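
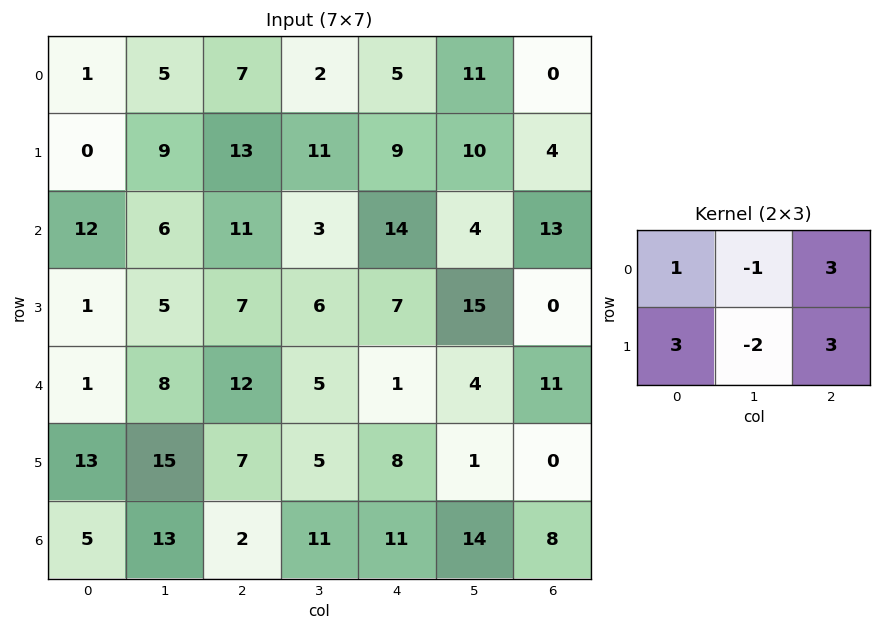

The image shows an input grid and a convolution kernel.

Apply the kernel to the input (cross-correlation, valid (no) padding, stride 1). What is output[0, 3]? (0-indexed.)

The receptive field on the input at this output position is [2 5 11 / 11 9 10]. Elementwise product with the kernel and sum: 2·1 + 5·-1 + 11·3 + 11·3 + 9·-2 + 10·3.

75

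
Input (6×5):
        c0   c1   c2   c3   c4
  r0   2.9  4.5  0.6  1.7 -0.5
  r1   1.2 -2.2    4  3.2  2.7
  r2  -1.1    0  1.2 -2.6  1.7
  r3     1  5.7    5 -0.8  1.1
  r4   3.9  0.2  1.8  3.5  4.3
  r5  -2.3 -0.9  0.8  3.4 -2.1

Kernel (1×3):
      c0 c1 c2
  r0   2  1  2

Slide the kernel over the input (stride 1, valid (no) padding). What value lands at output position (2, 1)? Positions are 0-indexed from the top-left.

-4

The receptive field on the input at this output position is [0 1.2 -2.6]. Elementwise product with the kernel and sum: 0·2 + 1.2·1 + -2.6·2.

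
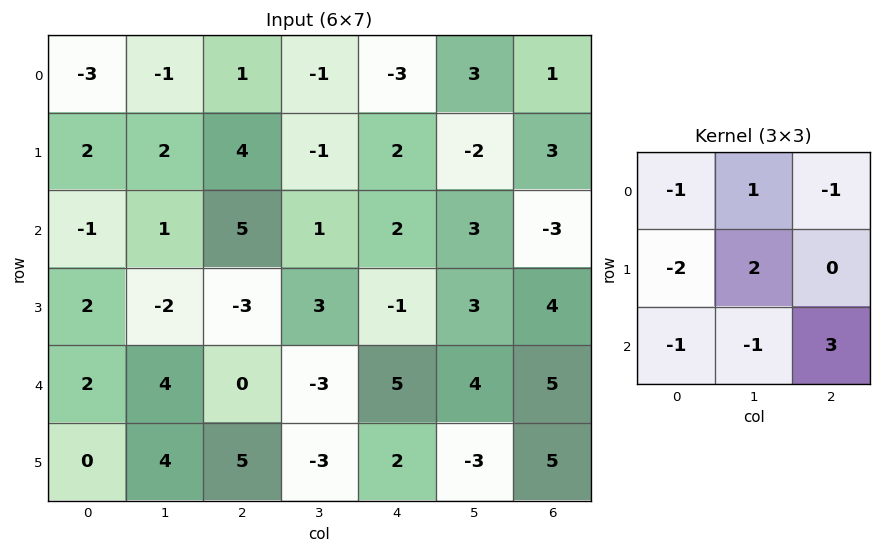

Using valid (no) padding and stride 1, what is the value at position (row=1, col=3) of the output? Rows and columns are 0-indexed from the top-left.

14

The receptive field on the input at this output position is [-1 2 -2 / 1 2 3 / 3 -1 3]. Elementwise product with the kernel and sum: -1·-1 + 2·1 + -2·-1 + 1·-2 + 2·2 + 3·-1 + -1·-1 + 3·3.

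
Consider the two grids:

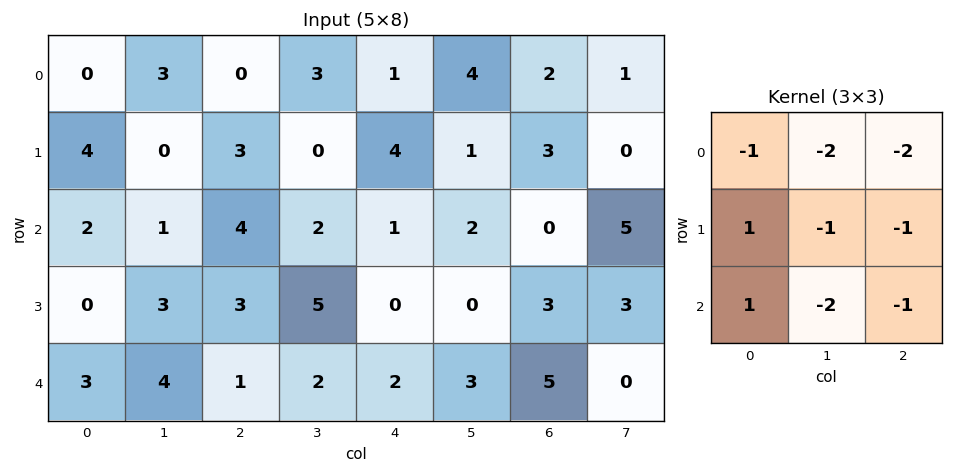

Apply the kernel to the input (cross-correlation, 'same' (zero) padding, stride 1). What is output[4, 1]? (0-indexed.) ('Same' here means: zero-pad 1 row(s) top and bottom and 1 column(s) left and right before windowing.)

-14

The receptive field on the zero-padded input at this output position is [0 3 3 / 3 4 1 / 0 0 0]. Elementwise product with the kernel and sum: 0·-1 + 3·-2 + 3·-2 + 3·1 + 4·-1 + 1·-1 + 0·1 + 0·-2 + 0·-1.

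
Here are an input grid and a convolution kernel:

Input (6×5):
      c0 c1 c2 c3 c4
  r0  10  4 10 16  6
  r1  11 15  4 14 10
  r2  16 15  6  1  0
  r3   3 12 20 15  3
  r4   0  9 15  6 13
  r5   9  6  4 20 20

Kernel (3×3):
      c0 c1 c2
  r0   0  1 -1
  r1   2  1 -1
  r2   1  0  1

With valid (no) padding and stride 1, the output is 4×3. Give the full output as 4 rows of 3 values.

49 30 28
75 52 40
22 49 81
-1 58 59

Output[0,0]: The receptive field on the input at this output position is [10 4 10 / 11 15 4 / 16 15 6]. Elementwise product with the kernel and sum: 4·1 + 10·-1 + 11·2 + 15·1 + 4·-1 + 16·1 + 6·1.
Output[0,1]: The receptive field on the input at this output position is [4 10 16 / 15 4 14 / 15 6 1]. Elementwise product with the kernel and sum: 10·1 + 16·-1 + 15·2 + 4·1 + 14·-1 + 15·1 + 1·1.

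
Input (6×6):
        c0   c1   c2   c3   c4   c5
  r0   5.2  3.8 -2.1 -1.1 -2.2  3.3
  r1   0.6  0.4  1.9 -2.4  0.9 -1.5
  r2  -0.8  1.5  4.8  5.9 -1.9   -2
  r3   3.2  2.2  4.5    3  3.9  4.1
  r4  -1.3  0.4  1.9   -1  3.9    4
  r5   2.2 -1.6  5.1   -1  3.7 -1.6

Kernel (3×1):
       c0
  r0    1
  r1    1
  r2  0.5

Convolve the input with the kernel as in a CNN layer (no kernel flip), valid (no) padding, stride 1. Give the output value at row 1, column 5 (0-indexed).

-1.45

The receptive field on the input at this output position is [-1.5 / -2 / 4.1]. Elementwise product with the kernel and sum: -1.5·1 + -2·1 + 4.1·0.5.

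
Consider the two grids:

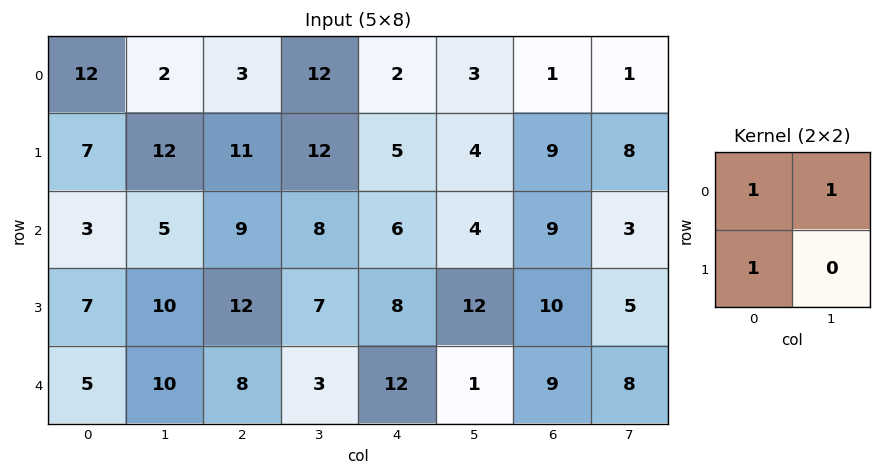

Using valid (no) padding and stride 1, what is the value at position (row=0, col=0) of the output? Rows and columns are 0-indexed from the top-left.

The receptive field on the input at this output position is [12 2 / 7 12]. Elementwise product with the kernel and sum: 12·1 + 2·1 + 7·1.

21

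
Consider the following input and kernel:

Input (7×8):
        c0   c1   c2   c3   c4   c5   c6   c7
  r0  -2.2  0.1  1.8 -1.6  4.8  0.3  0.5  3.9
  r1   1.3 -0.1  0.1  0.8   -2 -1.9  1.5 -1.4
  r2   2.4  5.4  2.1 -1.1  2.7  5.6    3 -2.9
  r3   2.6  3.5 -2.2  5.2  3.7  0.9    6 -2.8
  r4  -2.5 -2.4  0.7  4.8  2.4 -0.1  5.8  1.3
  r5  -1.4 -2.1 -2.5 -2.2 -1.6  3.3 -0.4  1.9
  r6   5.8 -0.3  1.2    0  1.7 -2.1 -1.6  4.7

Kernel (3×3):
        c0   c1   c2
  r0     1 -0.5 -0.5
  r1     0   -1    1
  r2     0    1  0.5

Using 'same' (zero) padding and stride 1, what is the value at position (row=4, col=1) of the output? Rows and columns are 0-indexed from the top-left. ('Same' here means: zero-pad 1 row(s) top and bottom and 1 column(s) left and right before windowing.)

The receptive field on the zero-padded input at this output position is [2.6 3.5 -2.2 / -2.5 -2.4 0.7 / -1.4 -2.1 -2.5]. Elementwise product with the kernel and sum: 2.6·1 + 3.5·-0.5 + -2.2·-0.5 + -2.4·-1 + 0.7·1 + -2.1·1 + -2.5·0.5.

1.7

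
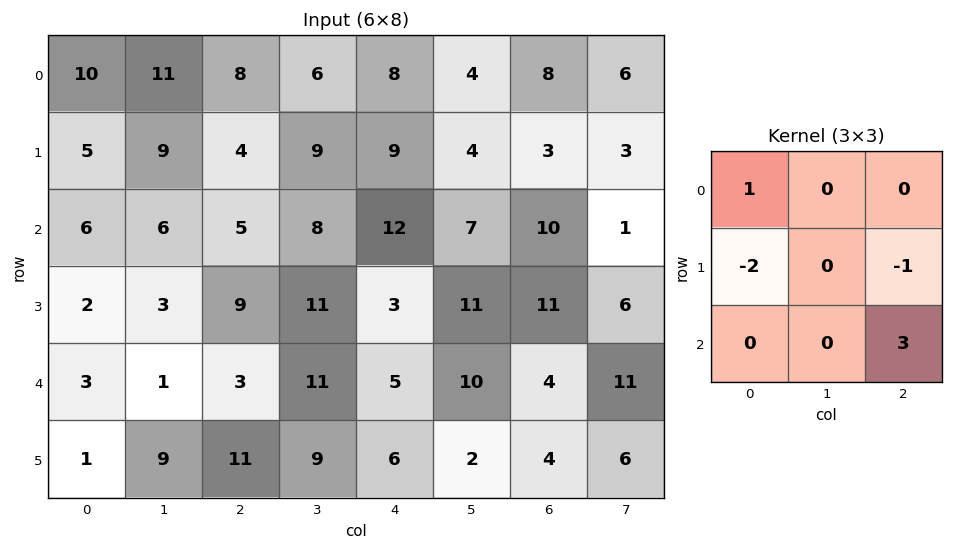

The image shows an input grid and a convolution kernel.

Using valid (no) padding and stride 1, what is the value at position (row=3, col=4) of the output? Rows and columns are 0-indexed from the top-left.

1

The receptive field on the input at this output position is [3 11 11 / 5 10 4 / 6 2 4]. Elementwise product with the kernel and sum: 3·1 + 5·-2 + 4·-1 + 4·3.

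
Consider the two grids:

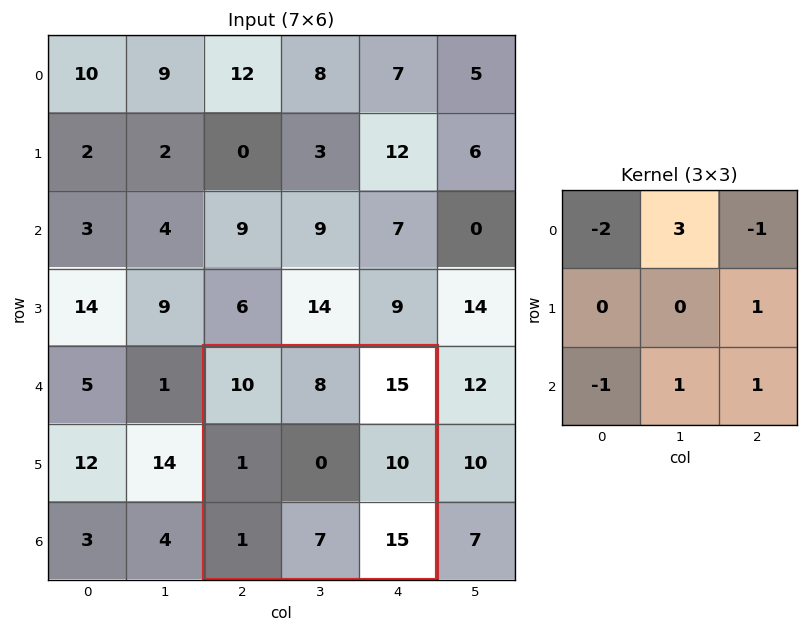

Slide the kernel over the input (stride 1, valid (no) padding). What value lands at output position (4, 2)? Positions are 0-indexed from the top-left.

20

The receptive field on the input at this output position is [10 8 15 / 1 0 10 / 1 7 15]. Elementwise product with the kernel and sum: 10·-2 + 8·3 + 15·-1 + 10·1 + 1·-1 + 7·1 + 15·1.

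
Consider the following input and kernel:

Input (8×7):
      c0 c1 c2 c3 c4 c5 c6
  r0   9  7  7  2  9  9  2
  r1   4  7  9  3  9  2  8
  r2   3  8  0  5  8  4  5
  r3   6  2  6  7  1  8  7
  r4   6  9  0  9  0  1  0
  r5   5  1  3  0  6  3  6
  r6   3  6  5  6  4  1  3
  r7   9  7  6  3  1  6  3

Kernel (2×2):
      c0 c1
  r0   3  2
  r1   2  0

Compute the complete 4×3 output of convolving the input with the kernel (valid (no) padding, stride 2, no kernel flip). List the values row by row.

Output[0,0]: The receptive field on the input at this output position is [9 7 / 4 7]. Elementwise product with the kernel and sum: 9·3 + 7·2 + 4·2.
Output[0,1]: The receptive field on the input at this output position is [7 2 / 9 3]. Elementwise product with the kernel and sum: 7·3 + 2·2 + 9·2.

49 43 63
37 22 34
46 24 14
39 39 16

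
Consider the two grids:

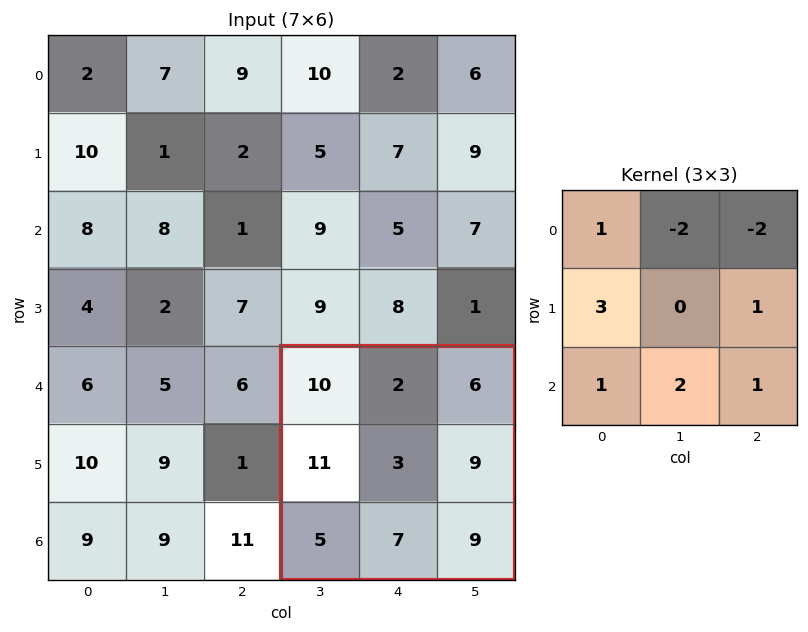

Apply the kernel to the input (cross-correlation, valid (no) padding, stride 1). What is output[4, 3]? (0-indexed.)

The receptive field on the input at this output position is [10 2 6 / 11 3 9 / 5 7 9]. Elementwise product with the kernel and sum: 10·1 + 2·-2 + 6·-2 + 11·3 + 9·1 + 5·1 + 7·2 + 9·1.

64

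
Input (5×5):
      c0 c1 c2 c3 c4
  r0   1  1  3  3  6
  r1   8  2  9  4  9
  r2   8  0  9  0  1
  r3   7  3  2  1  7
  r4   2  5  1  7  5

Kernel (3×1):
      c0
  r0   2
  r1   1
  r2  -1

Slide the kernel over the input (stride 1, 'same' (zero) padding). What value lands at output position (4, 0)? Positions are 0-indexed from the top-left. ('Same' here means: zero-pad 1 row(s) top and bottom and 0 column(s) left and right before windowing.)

The receptive field on the zero-padded input at this output position is [7 / 2 / 0]. Elementwise product with the kernel and sum: 7·2 + 2·1 + 0·-1.

16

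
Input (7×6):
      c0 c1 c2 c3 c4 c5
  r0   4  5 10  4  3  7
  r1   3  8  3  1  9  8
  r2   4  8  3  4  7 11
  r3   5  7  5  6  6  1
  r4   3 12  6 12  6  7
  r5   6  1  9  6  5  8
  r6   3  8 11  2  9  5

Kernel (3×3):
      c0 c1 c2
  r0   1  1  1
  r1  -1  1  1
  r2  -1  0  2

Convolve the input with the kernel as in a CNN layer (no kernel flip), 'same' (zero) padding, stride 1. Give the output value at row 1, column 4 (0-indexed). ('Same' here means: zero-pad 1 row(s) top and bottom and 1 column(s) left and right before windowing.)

48

The receptive field on the zero-padded input at this output position is [4 3 7 / 1 9 8 / 4 7 11]. Elementwise product with the kernel and sum: 4·1 + 3·1 + 7·1 + 1·-1 + 9·1 + 8·1 + 4·-1 + 11·2.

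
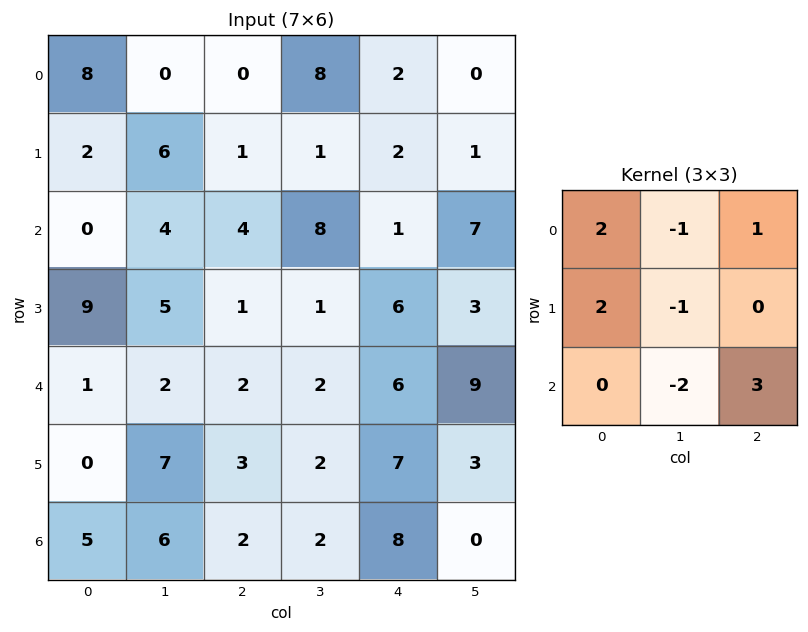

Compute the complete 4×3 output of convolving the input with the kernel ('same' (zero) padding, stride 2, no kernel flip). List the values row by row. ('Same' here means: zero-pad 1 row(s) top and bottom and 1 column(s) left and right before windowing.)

6 1 13
1 17 13
16 12 -8
2 23 -4

Output[0,0]: The receptive field on the zero-padded input at this output position is [0 0 0 / 0 8 0 / 0 2 6]. Elementwise product with the kernel and sum: 0·2 + 0·-1 + 0·1 + 0·2 + 8·-1 + 2·-2 + 6·3.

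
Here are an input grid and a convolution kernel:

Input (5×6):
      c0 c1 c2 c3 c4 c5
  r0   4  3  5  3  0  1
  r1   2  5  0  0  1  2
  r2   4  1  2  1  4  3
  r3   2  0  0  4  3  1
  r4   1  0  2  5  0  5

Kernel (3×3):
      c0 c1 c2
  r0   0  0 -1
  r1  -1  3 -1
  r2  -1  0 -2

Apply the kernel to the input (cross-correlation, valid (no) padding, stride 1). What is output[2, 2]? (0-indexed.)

The receptive field on the input at this output position is [2 1 4 / 0 4 3 / 2 5 0]. Elementwise product with the kernel and sum: 4·-1 + 0·-1 + 4·3 + 3·-1 + 2·-1 + 0·-2.

3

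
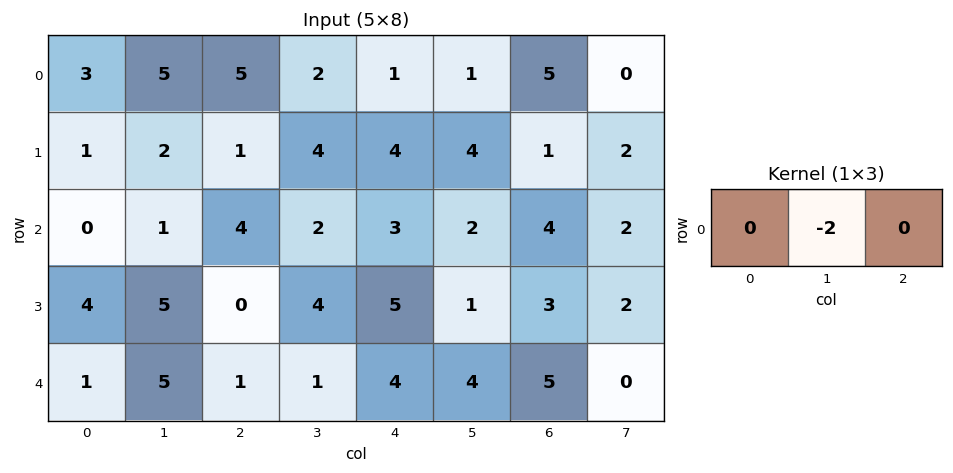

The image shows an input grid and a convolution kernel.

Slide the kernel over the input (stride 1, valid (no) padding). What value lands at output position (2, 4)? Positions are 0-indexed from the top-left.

The receptive field on the input at this output position is [3 2 4]. Elementwise product with the kernel and sum: 2·-2.

-4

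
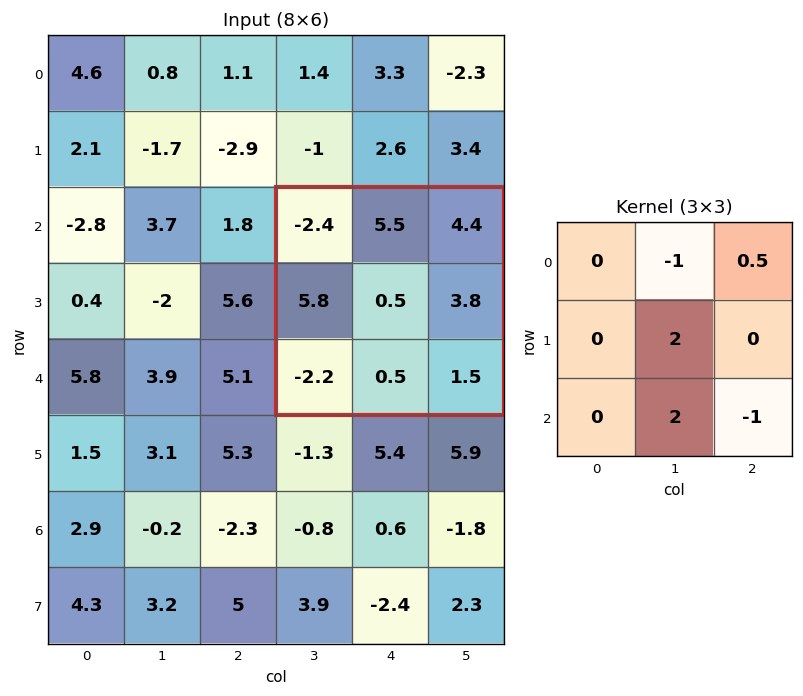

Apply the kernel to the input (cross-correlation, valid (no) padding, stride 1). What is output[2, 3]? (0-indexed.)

-2.8

The receptive field on the input at this output position is [-2.4 5.5 4.4 / 5.8 0.5 3.8 / -2.2 0.5 1.5]. Elementwise product with the kernel and sum: 5.5·-1 + 4.4·0.5 + 0.5·2 + 0.5·2 + 1.5·-1.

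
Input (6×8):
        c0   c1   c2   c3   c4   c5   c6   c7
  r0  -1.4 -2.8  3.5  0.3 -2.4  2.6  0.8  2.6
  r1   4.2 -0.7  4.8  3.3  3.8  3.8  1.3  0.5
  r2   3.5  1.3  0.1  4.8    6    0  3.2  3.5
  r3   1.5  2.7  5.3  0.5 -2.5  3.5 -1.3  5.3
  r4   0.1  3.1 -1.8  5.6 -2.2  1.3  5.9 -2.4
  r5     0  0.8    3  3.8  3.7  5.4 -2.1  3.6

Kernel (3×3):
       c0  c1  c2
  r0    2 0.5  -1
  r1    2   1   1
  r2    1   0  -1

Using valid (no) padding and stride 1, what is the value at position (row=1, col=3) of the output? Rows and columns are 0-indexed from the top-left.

The receptive field on the input at this output position is [3.3 3.8 3.8 / 4.8 6 0 / 0.5 -2.5 3.5]. Elementwise product with the kernel and sum: 3.3·2 + 3.8·0.5 + 3.8·-1 + 4.8·2 + 6·1 + 0·1 + 0.5·1 + 3.5·-1.

17.3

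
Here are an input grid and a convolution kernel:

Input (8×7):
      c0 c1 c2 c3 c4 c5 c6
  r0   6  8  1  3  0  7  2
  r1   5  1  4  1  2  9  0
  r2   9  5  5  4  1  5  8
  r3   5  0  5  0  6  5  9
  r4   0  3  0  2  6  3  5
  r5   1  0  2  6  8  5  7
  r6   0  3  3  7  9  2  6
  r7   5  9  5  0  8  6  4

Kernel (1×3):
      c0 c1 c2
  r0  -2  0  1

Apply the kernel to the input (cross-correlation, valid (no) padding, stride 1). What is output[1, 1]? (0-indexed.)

-1

The receptive field on the input at this output position is [1 4 1]. Elementwise product with the kernel and sum: 1·-2 + 1·1.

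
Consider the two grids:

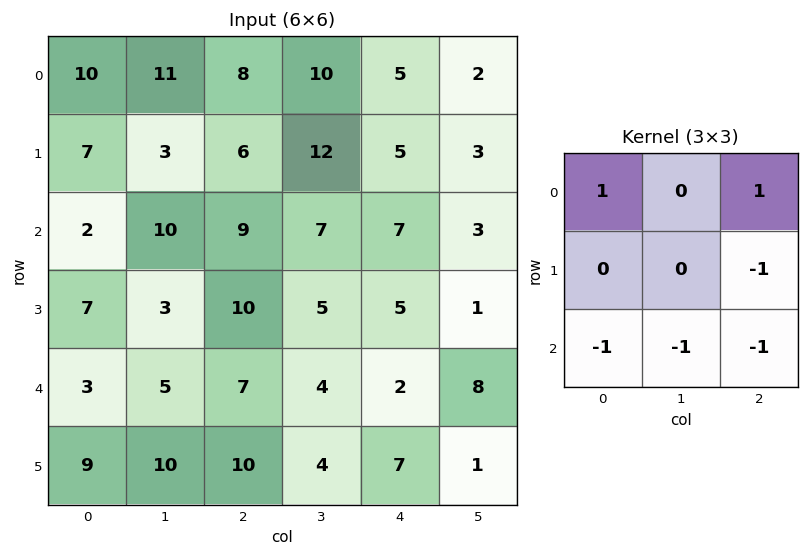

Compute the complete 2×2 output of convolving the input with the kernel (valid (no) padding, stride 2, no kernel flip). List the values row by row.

-9 -15
-14 -2

Output[0,0]: The receptive field on the input at this output position is [10 11 8 / 7 3 6 / 2 10 9]. Elementwise product with the kernel and sum: 10·1 + 8·1 + 6·-1 + 2·-1 + 10·-1 + 9·-1.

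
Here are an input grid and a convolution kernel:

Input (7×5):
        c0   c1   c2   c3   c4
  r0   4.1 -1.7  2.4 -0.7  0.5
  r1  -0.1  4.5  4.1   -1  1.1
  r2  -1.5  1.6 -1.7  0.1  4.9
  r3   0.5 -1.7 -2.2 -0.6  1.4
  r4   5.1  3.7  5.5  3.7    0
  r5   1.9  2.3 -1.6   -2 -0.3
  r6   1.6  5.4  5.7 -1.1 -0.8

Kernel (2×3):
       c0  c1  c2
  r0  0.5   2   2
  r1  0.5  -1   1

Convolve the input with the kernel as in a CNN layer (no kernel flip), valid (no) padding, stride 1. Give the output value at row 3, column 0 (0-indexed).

The receptive field on the input at this output position is [0.5 -1.7 -2.2 / 5.1 3.7 5.5]. Elementwise product with the kernel and sum: 0.5·0.5 + -1.7·2 + -2.2·2 + 5.1·0.5 + 3.7·-1 + 5.5·1.

-3.2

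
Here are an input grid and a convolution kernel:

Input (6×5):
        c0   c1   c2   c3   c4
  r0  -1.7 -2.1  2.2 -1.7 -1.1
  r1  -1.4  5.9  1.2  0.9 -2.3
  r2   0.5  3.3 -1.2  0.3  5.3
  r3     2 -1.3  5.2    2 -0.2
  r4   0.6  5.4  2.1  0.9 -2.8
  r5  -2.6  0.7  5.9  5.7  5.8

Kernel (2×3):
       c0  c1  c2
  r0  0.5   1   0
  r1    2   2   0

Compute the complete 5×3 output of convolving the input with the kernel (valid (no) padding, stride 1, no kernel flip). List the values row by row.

Output[0,0]: The receptive field on the input at this output position is [-1.7 -2.1 2.2 / -1.4 5.9 1.2]. Elementwise product with the kernel and sum: -1.7·0.5 + -2.1·1 + -1.4·2 + 5.9·2.

6.05 15.35 3.6
12.8 8.35 -0.3
4.95 8.25 14.1
11.7 19.55 10.6
1.9 18 25.15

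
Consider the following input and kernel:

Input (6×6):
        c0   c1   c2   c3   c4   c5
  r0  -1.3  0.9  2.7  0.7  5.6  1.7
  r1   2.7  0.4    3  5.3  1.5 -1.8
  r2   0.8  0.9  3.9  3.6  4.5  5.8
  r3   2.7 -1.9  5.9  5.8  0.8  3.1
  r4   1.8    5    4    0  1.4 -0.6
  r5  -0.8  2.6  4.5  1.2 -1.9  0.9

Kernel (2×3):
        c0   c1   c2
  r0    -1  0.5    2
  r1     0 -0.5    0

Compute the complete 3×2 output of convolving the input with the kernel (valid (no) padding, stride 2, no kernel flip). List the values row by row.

6.95 6.2
8.4 4
7.4 -1.8

Output[0,0]: The receptive field on the input at this output position is [-1.3 0.9 2.7 / 2.7 0.4 3]. Elementwise product with the kernel and sum: -1.3·-1 + 0.9·0.5 + 2.7·2 + 0.4·-0.5.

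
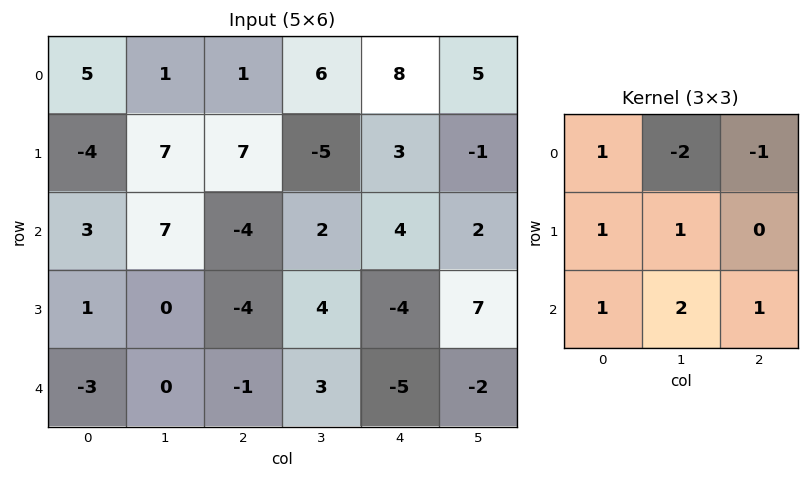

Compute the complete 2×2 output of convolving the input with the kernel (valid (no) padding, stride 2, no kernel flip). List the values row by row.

Output[0,0]: The receptive field on the input at this output position is [5 1 1 / -4 7 7 / 3 7 -4]. Elementwise product with the kernel and sum: 5·1 + 1·-2 + 1·-1 + -4·1 + 7·1 + 3·1 + 7·2 + -4·1.
Output[0,1]: The receptive field on the input at this output position is [1 6 8 / 7 -5 3 / -4 2 4]. Elementwise product with the kernel and sum: 1·1 + 6·-2 + 8·-1 + 7·1 + -5·1 + -4·1 + 2·2 + 4·1.

18 -13
-10 -12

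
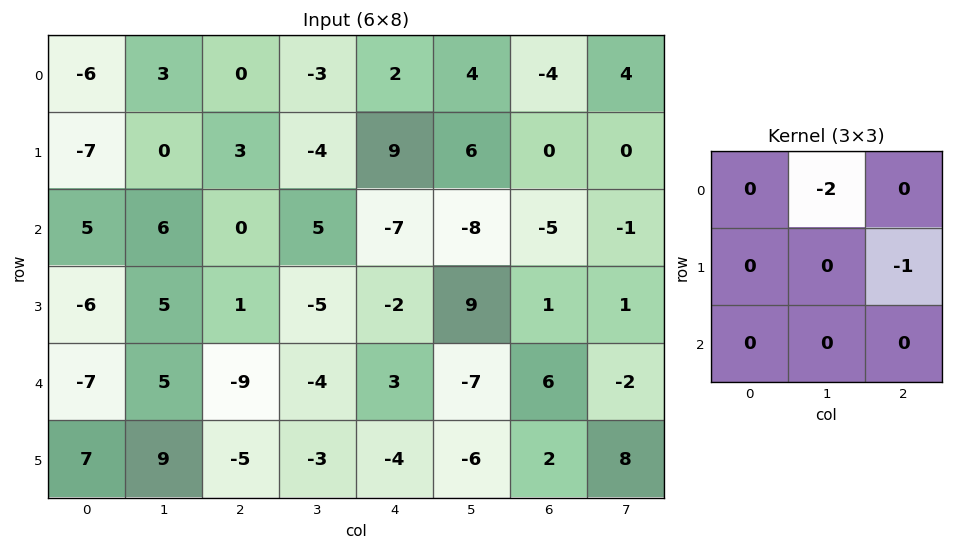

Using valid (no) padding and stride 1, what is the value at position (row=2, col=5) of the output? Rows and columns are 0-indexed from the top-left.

9

The receptive field on the input at this output position is [-8 -5 -1 / 9 1 1 / -7 6 -2]. Elementwise product with the kernel and sum: -5·-2 + 1·-1.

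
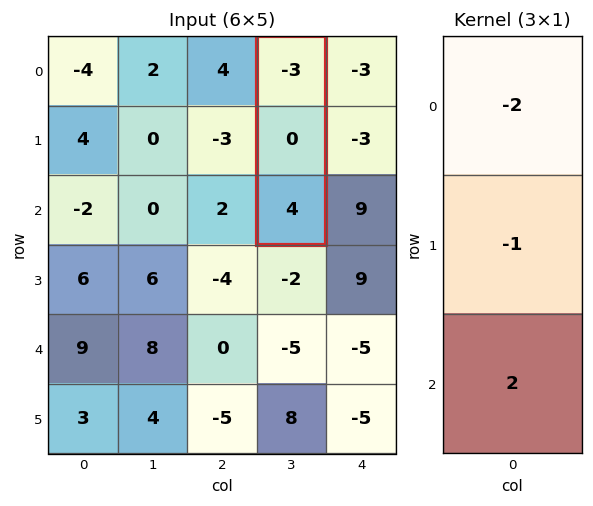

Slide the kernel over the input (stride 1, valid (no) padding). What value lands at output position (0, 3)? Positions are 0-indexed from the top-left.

The receptive field on the input at this output position is [-3 / 0 / 4]. Elementwise product with the kernel and sum: -3·-2 + 0·-1 + 4·2.

14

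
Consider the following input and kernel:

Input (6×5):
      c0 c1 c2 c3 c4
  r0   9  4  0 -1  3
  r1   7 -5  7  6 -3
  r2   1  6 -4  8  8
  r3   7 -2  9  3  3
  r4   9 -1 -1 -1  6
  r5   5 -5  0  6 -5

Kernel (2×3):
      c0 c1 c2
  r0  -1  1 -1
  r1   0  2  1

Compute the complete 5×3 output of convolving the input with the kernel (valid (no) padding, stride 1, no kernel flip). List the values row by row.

Output[0,0]: The receptive field on the input at this output position is [9 4 0 / 7 -5 7]. Elementwise product with the kernel and sum: 9·-1 + 4·1 + 0·-1 + -5·2 + 7·1.

-8 17 5
-11 6 26
14 3 13
-21 5 -5
-19 7 1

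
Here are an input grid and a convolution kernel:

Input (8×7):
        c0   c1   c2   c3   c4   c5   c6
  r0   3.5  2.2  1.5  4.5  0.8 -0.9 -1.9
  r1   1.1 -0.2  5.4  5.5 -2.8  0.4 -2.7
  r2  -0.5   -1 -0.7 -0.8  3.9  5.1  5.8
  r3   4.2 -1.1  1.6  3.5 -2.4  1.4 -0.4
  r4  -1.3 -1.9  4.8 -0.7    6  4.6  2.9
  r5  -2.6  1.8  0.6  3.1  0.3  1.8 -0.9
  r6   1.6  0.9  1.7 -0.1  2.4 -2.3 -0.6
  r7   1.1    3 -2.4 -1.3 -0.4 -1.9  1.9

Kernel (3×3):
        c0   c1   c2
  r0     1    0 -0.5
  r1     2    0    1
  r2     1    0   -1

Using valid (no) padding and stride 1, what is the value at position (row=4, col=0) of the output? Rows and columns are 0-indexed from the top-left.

The receptive field on the input at this output position is [-1.3 -1.9 4.8 / -2.6 1.8 0.6 / 1.6 0.9 1.7]. Elementwise product with the kernel and sum: -1.3·1 + 4.8·-0.5 + -2.6·2 + 0.6·1 + 1.6·1 + 1.7·-1.

-8.4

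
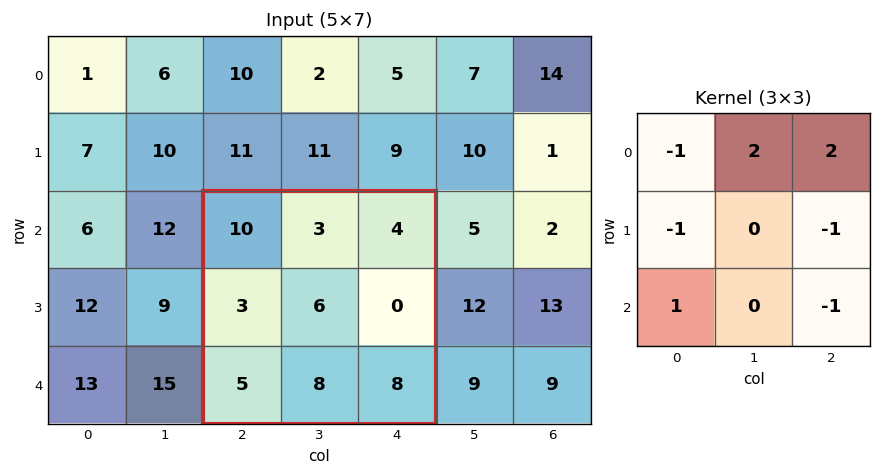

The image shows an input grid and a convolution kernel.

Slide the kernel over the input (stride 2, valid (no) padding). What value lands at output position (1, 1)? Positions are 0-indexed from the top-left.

The receptive field on the input at this output position is [10 3 4 / 3 6 0 / 5 8 8]. Elementwise product with the kernel and sum: 10·-1 + 3·2 + 4·2 + 3·-1 + 0·-1 + 5·1 + 8·-1.

-2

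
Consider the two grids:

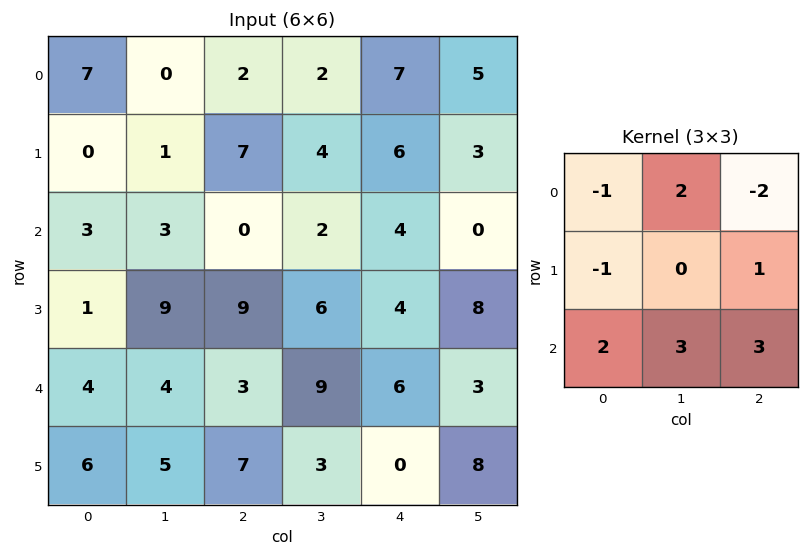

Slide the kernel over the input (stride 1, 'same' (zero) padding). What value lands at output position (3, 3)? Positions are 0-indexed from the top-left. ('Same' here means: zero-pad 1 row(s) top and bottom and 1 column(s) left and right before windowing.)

42

The receptive field on the zero-padded input at this output position is [0 2 4 / 9 6 4 / 3 9 6]. Elementwise product with the kernel and sum: 0·-1 + 2·2 + 4·-2 + 9·-1 + 4·1 + 3·2 + 9·3 + 6·3.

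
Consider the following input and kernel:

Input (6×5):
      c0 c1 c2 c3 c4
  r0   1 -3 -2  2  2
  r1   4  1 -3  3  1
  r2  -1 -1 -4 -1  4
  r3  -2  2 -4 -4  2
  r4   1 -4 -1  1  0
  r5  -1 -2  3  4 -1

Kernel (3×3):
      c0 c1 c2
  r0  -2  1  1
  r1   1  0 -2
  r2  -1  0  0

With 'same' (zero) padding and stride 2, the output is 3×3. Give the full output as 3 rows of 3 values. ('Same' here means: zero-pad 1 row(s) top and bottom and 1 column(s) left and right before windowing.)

6 -8 -1
7 -3 -2
8 -16 7

Output[0,0]: The receptive field on the zero-padded input at this output position is [0 0 0 / 0 1 -3 / 0 4 1]. Elementwise product with the kernel and sum: 0·-2 + 0·1 + 0·1 + 0·1 + -3·-2 + 0·-1.
Output[0,1]: The receptive field on the zero-padded input at this output position is [0 0 0 / -3 -2 2 / 1 -3 3]. Elementwise product with the kernel and sum: 0·-2 + 0·1 + 0·1 + -3·1 + 2·-2 + 1·-1.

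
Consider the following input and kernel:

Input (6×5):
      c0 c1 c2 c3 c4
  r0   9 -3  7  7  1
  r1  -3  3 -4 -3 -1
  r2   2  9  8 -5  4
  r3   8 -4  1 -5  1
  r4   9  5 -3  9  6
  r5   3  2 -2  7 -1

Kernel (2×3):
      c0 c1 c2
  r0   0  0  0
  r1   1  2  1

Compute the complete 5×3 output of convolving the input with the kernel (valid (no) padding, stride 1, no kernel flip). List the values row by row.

Output[0,0]: The receptive field on the input at this output position is [9 -3 7 / -3 3 -4]. Elementwise product with the kernel and sum: -3·1 + 3·2 + -4·1.
Output[0,1]: The receptive field on the input at this output position is [-3 7 7 / 3 -4 -3]. Elementwise product with the kernel and sum: 3·1 + -4·2 + -3·1.

-1 -8 -11
28 20 2
1 -7 -8
16 8 21
5 5 11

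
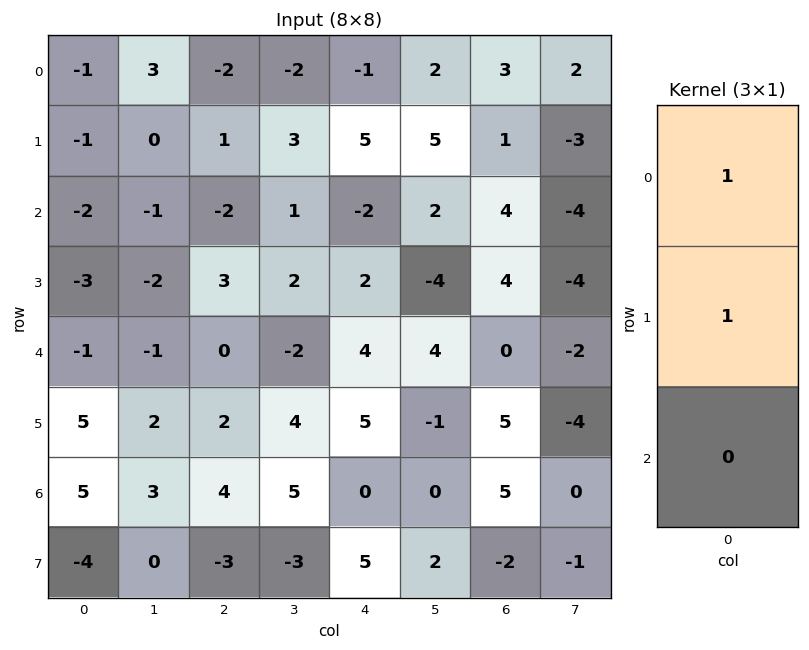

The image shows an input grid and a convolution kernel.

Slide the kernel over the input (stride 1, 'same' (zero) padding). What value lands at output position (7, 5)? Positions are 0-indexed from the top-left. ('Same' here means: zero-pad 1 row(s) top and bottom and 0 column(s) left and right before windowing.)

The receptive field on the zero-padded input at this output position is [0 / 2 / 0]. Elementwise product with the kernel and sum: 0·1 + 2·1.

2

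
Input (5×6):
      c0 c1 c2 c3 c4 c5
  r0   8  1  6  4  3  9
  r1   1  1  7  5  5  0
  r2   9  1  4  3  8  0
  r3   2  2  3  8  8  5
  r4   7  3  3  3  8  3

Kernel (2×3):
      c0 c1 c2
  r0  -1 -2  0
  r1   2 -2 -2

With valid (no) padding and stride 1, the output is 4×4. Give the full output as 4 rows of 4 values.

Output[0,0]: The receptive field on the input at this output position is [8 1 6 / 1 1 7]. Elementwise product with the kernel and sum: 8·-1 + 1·-2 + 1·2 + 1·-2 + 7·-2.

-24 -35 -20 -10
5 -27 -31 -25
-17 -27 -36 -29
-4 -14 -35 -40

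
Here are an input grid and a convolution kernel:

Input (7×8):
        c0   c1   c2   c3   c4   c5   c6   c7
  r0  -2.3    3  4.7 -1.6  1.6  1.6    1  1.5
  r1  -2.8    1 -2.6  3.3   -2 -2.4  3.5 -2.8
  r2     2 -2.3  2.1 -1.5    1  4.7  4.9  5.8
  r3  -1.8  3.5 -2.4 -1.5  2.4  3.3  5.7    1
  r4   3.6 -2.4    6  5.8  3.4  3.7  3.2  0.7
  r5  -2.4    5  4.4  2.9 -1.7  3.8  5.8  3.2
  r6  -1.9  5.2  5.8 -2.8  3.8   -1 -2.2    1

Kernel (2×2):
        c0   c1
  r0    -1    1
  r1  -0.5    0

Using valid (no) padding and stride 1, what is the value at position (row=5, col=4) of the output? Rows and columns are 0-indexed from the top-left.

3.6

The receptive field on the input at this output position is [-1.7 3.8 / 3.8 -1]. Elementwise product with the kernel and sum: -1.7·-1 + 3.8·1 + 3.8·-0.5.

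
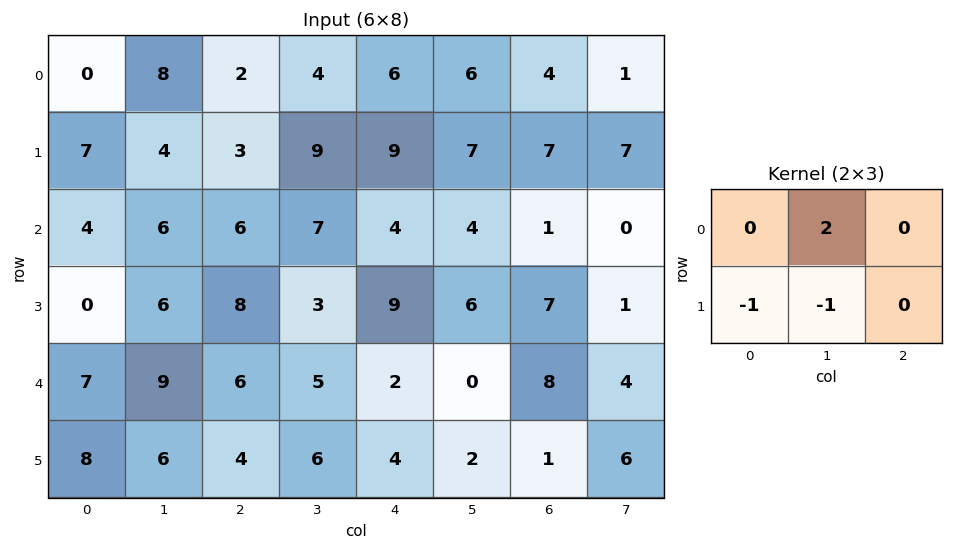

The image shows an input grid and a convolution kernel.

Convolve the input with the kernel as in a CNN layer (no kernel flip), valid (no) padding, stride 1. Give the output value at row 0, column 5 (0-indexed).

-6

The receptive field on the input at this output position is [6 4 1 / 7 7 7]. Elementwise product with the kernel and sum: 4·2 + 7·-1 + 7·-1.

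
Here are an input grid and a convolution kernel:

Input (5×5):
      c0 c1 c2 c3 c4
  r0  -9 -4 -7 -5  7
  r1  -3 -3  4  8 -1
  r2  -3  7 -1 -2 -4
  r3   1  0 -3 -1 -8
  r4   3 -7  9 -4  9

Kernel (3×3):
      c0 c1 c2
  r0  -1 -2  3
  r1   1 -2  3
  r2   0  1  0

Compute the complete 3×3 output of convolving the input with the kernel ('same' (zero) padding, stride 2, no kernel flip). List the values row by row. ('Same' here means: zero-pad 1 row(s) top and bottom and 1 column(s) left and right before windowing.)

3 -1 -20
25 19 -8
-29 -34 -5

Output[0,0]: The receptive field on the zero-padded input at this output position is [0 0 0 / 0 -9 -4 / 0 -3 -3]. Elementwise product with the kernel and sum: 0·-1 + 0·-2 + 0·3 + 0·1 + -9·-2 + -4·3 + -3·1.
Output[0,1]: The receptive field on the zero-padded input at this output position is [0 0 0 / -4 -7 -5 / -3 4 8]. Elementwise product with the kernel and sum: 0·-1 + 0·-2 + 0·3 + -4·1 + -7·-2 + -5·3 + 4·1.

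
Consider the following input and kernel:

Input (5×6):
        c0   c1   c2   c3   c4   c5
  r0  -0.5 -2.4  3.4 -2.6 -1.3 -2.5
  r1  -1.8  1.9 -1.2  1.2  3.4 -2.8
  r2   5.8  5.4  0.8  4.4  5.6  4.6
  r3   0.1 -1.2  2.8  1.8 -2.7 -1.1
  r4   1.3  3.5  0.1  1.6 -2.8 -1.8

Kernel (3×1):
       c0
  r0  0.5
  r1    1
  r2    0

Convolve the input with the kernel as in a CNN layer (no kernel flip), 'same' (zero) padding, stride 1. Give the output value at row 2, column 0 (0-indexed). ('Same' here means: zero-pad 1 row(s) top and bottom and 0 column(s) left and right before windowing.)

The receptive field on the zero-padded input at this output position is [-1.8 / 5.8 / 0.1]. Elementwise product with the kernel and sum: -1.8·0.5 + 5.8·1.

4.9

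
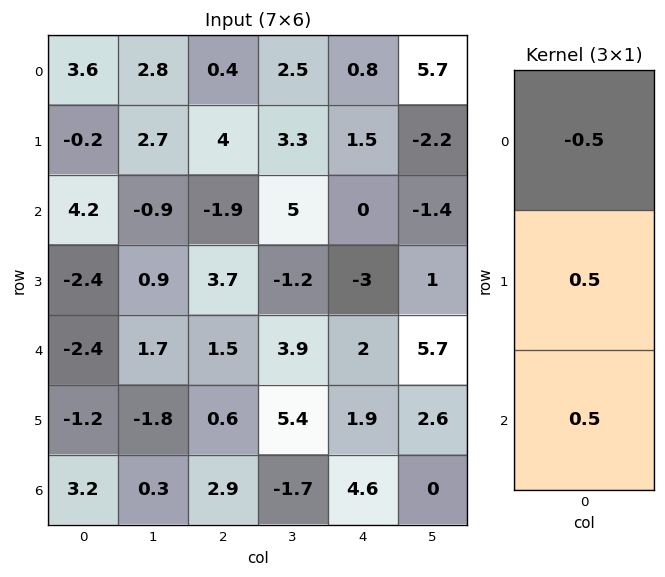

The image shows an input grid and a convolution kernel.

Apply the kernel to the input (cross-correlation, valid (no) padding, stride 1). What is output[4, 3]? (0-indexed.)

The receptive field on the input at this output position is [3.9 / 5.4 / -1.7]. Elementwise product with the kernel and sum: 3.9·-0.5 + 5.4·0.5 + -1.7·0.5.

-0.1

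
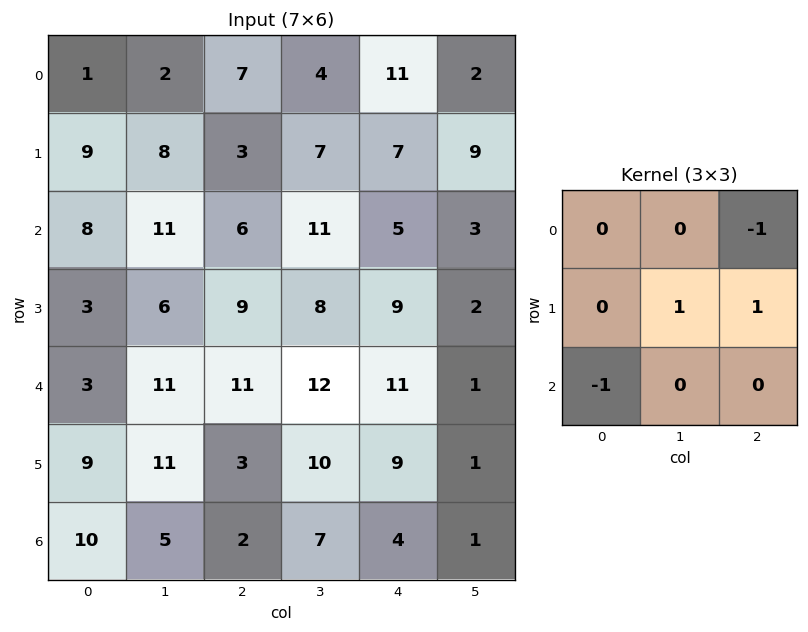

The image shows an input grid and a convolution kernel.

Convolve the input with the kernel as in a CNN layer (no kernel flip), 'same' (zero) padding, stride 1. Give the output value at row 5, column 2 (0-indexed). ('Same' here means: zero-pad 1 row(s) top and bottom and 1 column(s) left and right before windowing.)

The receptive field on the zero-padded input at this output position is [11 11 12 / 11 3 10 / 5 2 7]. Elementwise product with the kernel and sum: 12·-1 + 3·1 + 10·1 + 5·-1.

-4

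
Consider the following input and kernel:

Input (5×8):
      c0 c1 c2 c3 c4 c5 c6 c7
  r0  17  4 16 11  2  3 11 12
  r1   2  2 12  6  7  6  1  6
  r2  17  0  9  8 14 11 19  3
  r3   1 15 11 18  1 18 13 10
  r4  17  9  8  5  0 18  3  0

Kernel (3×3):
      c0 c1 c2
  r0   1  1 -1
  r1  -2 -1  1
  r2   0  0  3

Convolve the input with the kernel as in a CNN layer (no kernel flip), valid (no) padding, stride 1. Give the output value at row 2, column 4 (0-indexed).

8

The receptive field on the input at this output position is [14 11 19 / 1 18 13 / 0 18 3]. Elementwise product with the kernel and sum: 14·1 + 11·1 + 19·-1 + 1·-2 + 18·-1 + 13·1 + 3·3.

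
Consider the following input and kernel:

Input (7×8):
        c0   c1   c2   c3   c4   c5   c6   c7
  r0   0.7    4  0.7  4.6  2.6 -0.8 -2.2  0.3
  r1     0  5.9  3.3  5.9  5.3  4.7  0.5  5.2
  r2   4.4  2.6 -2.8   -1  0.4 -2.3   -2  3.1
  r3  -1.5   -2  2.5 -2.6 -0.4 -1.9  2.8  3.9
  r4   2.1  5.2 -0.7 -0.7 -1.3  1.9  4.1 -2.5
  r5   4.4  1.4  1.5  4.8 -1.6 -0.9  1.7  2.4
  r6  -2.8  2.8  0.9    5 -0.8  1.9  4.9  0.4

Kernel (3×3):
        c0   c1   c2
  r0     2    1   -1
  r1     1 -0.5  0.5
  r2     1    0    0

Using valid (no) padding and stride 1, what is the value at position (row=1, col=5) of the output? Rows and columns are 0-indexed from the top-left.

The receptive field on the input at this output position is [4.7 0.5 5.2 / -2.3 -2 3.1 / -1.9 2.8 3.9]. Elementwise product with the kernel and sum: 4.7·2 + 0.5·1 + 5.2·-1 + -2.3·1 + -2·-0.5 + 3.1·0.5 + -1.9·1.

3.05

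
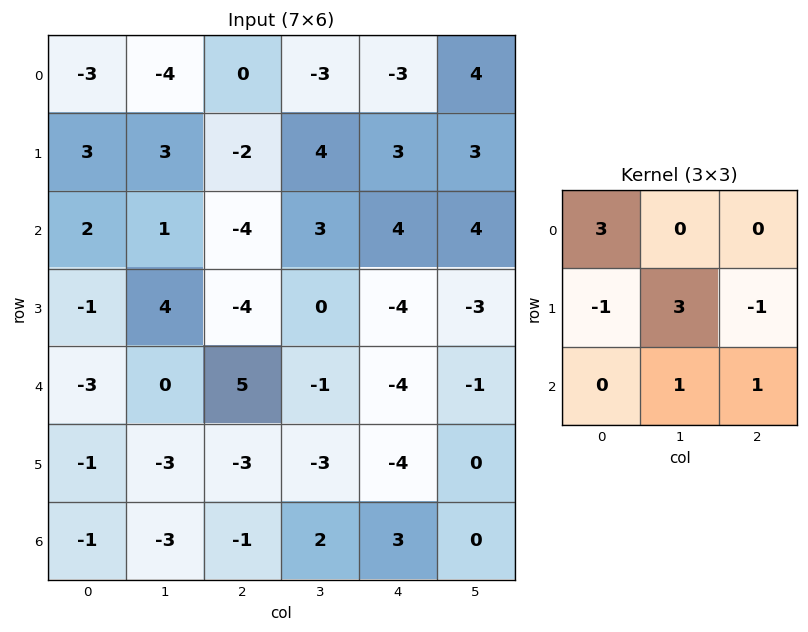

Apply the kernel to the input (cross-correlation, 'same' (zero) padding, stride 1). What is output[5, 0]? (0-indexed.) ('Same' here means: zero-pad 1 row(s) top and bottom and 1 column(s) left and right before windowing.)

-4

The receptive field on the zero-padded input at this output position is [0 -3 0 / 0 -1 -3 / 0 -1 -3]. Elementwise product with the kernel and sum: 0·3 + 0·-1 + -1·3 + -3·-1 + -1·1 + -3·1.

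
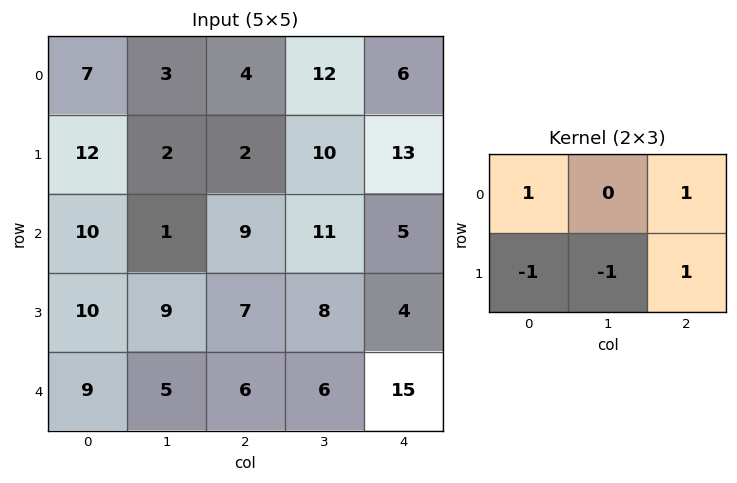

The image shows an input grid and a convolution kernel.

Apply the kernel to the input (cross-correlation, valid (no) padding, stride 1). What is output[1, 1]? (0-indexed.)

The receptive field on the input at this output position is [2 2 10 / 1 9 11]. Elementwise product with the kernel and sum: 2·1 + 10·1 + 1·-1 + 9·-1 + 11·1.

13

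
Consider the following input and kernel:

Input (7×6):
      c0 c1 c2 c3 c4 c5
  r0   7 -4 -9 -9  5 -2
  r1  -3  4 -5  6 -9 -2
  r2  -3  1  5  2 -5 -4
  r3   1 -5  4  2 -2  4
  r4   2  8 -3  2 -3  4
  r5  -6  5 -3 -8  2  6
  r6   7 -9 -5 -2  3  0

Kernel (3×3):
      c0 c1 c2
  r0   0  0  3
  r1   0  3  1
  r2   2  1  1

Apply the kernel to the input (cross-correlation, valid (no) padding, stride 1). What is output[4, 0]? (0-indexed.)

The receptive field on the input at this output position is [2 8 -3 / -6 5 -3 / 7 -9 -5]. Elementwise product with the kernel and sum: -3·3 + 5·3 + -3·1 + 7·2 + -9·1 + -5·1.

3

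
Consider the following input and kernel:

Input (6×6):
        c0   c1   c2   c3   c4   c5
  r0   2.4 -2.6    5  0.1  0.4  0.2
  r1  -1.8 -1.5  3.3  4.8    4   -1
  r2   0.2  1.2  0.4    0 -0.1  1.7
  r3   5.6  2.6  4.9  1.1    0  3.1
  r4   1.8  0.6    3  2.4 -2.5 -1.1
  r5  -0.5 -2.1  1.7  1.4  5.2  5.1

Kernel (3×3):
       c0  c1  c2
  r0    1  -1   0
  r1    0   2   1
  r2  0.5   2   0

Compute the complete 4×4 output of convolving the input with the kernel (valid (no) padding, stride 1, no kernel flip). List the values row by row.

7.8 5.2 18.7 6.5
10.5 7.1 3.05 2.85
11.2 18 8.9 -0.6
2.75 8.45 9.75 6.1

Output[0,0]: The receptive field on the input at this output position is [2.4 -2.6 5 / -1.8 -1.5 3.3 / 0.2 1.2 0.4]. Elementwise product with the kernel and sum: 2.4·1 + -2.6·-1 + -1.5·2 + 3.3·1 + 0.2·0.5 + 1.2·2.
Output[0,1]: The receptive field on the input at this output position is [-2.6 5 0.1 / -1.5 3.3 4.8 / 1.2 0.4 0]. Elementwise product with the kernel and sum: -2.6·1 + 5·-1 + 3.3·2 + 4.8·1 + 1.2·0.5 + 0.4·2.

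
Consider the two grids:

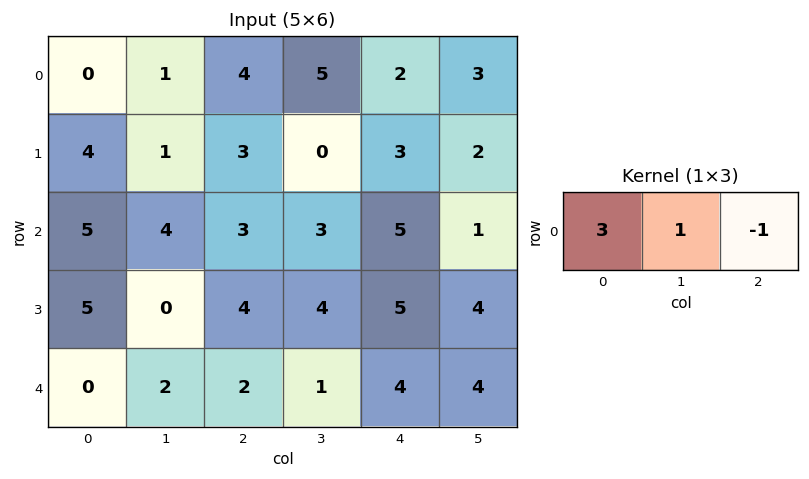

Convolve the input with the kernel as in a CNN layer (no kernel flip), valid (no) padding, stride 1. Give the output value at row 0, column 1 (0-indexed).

2

The receptive field on the input at this output position is [1 4 5]. Elementwise product with the kernel and sum: 1·3 + 4·1 + 5·-1.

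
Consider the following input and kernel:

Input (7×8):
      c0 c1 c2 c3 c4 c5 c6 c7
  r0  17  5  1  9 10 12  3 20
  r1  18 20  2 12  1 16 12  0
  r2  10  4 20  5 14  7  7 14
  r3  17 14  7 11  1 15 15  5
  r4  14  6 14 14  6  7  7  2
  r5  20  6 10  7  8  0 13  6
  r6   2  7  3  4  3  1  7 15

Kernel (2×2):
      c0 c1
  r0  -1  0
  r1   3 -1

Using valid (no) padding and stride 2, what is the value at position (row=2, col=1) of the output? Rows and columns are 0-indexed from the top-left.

9

The receptive field on the input at this output position is [14 14 / 10 7]. Elementwise product with the kernel and sum: 14·-1 + 10·3 + 7·-1.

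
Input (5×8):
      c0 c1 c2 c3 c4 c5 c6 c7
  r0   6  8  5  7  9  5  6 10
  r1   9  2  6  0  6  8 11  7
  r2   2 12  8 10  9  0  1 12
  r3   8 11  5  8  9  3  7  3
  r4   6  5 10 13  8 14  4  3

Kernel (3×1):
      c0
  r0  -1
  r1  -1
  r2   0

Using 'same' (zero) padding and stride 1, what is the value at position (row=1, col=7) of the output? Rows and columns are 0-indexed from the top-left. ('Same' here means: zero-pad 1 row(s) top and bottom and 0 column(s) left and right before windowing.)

The receptive field on the zero-padded input at this output position is [10 / 7 / 12]. Elementwise product with the kernel and sum: 10·-1 + 7·-1.

-17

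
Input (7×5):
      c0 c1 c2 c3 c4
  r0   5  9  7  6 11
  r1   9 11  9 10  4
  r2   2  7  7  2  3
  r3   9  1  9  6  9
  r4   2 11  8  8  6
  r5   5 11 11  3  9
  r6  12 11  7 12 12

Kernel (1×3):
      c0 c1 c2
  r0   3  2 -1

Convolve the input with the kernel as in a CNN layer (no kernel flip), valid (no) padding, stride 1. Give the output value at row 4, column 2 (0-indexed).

34

The receptive field on the input at this output position is [8 8 6]. Elementwise product with the kernel and sum: 8·3 + 8·2 + 6·-1.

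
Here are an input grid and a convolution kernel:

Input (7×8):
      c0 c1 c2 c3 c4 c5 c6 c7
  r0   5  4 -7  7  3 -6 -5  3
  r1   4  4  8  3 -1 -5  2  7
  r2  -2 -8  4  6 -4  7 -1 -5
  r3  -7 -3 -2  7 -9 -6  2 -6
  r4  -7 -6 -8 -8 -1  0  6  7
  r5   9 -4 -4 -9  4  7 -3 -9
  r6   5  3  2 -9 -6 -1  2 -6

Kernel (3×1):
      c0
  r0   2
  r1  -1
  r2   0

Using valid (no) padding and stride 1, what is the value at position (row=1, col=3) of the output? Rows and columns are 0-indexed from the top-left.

0

The receptive field on the input at this output position is [3 / 6 / 7]. Elementwise product with the kernel and sum: 3·2 + 6·-1.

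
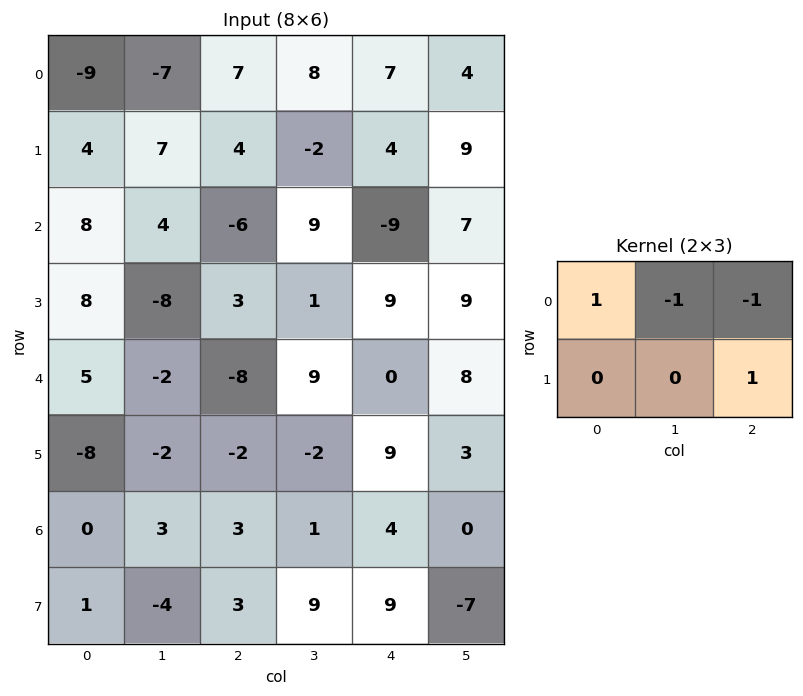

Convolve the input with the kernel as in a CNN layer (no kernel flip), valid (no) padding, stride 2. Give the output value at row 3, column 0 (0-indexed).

The receptive field on the input at this output position is [0 3 3 / 1 -4 3]. Elementwise product with the kernel and sum: 0·1 + 3·-1 + 3·-1 + 3·1.

-3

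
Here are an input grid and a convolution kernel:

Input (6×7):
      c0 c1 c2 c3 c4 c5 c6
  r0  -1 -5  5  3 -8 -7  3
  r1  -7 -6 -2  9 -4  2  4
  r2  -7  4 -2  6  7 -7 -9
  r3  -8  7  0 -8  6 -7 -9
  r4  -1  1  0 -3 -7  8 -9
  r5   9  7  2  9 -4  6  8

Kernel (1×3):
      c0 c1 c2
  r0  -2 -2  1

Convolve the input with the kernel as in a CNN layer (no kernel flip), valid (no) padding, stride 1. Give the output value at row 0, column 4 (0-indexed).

The receptive field on the input at this output position is [-8 -7 3]. Elementwise product with the kernel and sum: -8·-2 + -7·-2 + 3·1.

33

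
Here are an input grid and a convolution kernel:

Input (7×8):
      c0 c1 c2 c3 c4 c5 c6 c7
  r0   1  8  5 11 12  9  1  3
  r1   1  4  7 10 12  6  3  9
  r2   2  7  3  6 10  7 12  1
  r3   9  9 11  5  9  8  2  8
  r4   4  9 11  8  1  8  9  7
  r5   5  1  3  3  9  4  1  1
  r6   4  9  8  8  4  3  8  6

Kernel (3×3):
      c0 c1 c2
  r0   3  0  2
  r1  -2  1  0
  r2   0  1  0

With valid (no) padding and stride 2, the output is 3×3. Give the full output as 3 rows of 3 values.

Output[0,0]: The receptive field on the input at this output position is [1 8 5 / 1 4 7 / 2 7 3]. Elementwise product with the kernel and sum: 1·3 + 5·2 + 1·-2 + 4·1 + 7·1.
Output[0,1]: The receptive field on the input at this output position is [5 11 12 / 7 10 12 / 3 6 10]. Elementwise product with the kernel and sum: 5·3 + 12·2 + 7·-2 + 10·1 + 6·1.

22 41 27
12 20 52
34 40 10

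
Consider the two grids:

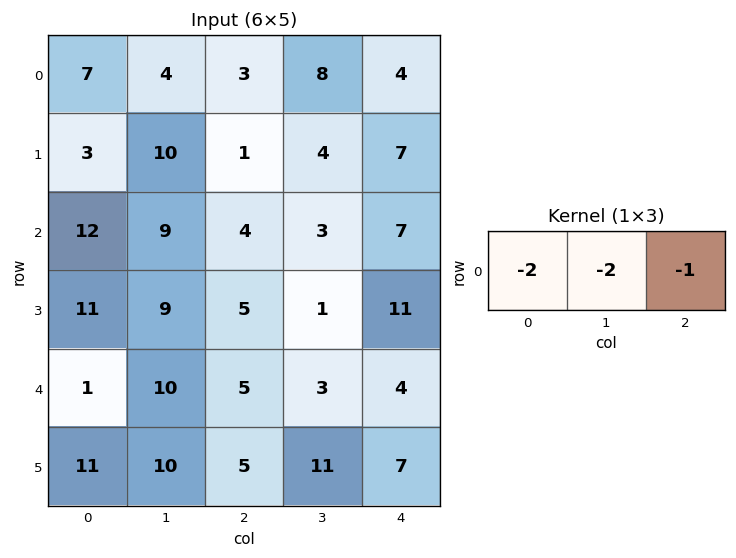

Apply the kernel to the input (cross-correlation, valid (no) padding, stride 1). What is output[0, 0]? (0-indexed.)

The receptive field on the input at this output position is [7 4 3]. Elementwise product with the kernel and sum: 7·-2 + 4·-2 + 3·-1.

-25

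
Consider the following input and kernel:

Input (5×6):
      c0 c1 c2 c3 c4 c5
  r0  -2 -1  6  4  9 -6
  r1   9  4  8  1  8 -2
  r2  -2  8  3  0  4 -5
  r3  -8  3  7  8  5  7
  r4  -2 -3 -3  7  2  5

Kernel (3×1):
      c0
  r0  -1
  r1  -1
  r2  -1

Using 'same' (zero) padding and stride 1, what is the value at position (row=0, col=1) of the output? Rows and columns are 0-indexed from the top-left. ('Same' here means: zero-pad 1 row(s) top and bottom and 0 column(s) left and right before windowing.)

The receptive field on the zero-padded input at this output position is [0 / -1 / 4]. Elementwise product with the kernel and sum: 0·-1 + -1·-1 + 4·-1.

-3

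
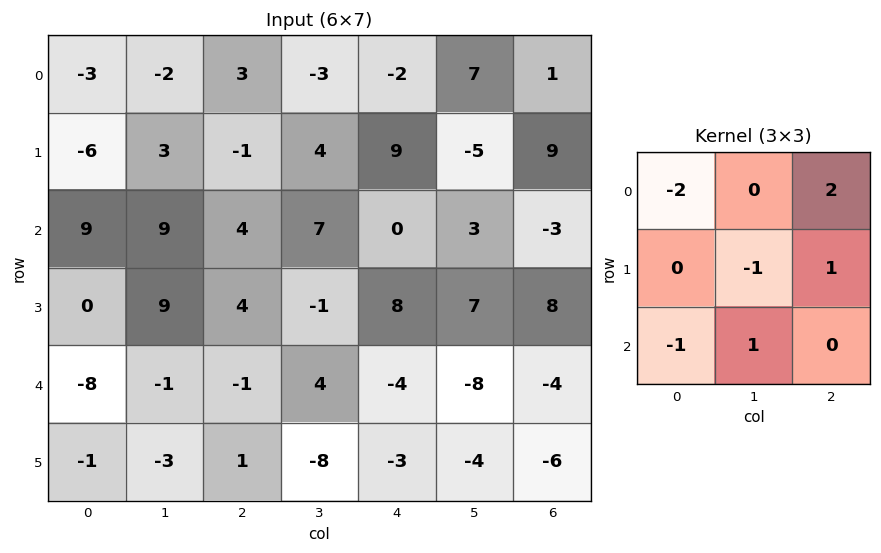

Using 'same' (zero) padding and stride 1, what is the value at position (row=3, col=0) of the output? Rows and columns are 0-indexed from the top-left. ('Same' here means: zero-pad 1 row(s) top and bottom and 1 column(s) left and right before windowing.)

The receptive field on the zero-padded input at this output position is [0 9 9 / 0 0 9 / 0 -8 -1]. Elementwise product with the kernel and sum: 0·-2 + 9·2 + 0·-1 + 9·1 + 0·-1 + -8·1.

19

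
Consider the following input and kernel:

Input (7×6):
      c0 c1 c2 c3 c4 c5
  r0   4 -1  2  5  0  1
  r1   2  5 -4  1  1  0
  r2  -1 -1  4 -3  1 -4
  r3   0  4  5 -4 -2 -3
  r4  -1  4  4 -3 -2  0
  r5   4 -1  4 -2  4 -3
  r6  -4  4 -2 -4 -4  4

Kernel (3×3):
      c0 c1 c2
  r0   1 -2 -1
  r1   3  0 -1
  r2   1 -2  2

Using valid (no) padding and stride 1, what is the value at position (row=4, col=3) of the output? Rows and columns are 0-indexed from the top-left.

The receptive field on the input at this output position is [-3 -2 0 / -2 4 -3 / -4 -4 4]. Elementwise product with the kernel and sum: -3·1 + -2·-2 + 0·-1 + -2·3 + -3·-1 + -4·1 + -4·-2 + 4·2.

10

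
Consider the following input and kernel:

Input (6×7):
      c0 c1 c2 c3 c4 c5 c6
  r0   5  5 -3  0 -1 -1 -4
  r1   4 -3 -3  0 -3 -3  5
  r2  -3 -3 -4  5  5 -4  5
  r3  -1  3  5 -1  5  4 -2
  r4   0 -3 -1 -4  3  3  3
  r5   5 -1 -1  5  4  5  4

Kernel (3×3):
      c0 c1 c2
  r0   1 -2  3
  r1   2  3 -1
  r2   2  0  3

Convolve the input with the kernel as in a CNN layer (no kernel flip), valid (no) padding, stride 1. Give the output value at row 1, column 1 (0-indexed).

-17

The receptive field on the input at this output position is [-3 -3 0 / -3 -4 5 / 3 5 -1]. Elementwise product with the kernel and sum: -3·1 + -3·-2 + 0·3 + -3·2 + -4·3 + 5·-1 + 3·2 + -1·3.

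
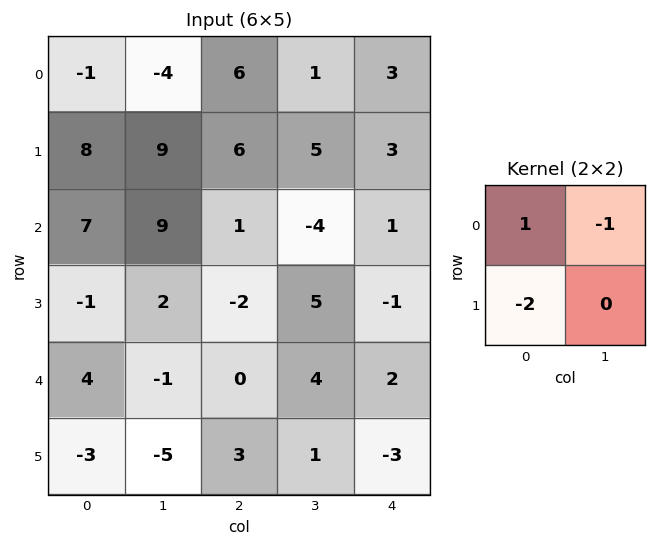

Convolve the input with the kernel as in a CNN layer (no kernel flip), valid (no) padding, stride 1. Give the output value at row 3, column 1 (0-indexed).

6

The receptive field on the input at this output position is [2 -2 / -1 0]. Elementwise product with the kernel and sum: 2·1 + -2·-1 + -1·-2.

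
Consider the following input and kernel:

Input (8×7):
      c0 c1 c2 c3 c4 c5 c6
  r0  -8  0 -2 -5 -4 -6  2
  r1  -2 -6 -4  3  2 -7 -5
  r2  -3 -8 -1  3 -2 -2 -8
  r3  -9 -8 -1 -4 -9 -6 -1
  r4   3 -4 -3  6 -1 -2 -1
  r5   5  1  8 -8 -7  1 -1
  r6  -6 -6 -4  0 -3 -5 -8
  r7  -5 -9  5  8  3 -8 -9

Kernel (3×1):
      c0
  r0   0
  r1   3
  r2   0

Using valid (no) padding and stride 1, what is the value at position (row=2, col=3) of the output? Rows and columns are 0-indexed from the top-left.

The receptive field on the input at this output position is [3 / -4 / 6]. Elementwise product with the kernel and sum: -4·3.

-12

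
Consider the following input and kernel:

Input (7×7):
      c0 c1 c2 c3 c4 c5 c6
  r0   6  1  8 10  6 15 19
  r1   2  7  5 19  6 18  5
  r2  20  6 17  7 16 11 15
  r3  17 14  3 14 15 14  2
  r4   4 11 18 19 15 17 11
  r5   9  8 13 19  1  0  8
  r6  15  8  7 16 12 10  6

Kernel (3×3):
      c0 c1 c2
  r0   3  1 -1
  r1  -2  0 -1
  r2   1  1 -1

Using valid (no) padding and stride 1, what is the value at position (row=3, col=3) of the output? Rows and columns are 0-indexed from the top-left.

8

The receptive field on the input at this output position is [14 15 14 / 19 15 17 / 19 1 0]. Elementwise product with the kernel and sum: 14·3 + 15·1 + 14·-1 + 19·-2 + 17·-1 + 19·1 + 1·1 + 0·-1.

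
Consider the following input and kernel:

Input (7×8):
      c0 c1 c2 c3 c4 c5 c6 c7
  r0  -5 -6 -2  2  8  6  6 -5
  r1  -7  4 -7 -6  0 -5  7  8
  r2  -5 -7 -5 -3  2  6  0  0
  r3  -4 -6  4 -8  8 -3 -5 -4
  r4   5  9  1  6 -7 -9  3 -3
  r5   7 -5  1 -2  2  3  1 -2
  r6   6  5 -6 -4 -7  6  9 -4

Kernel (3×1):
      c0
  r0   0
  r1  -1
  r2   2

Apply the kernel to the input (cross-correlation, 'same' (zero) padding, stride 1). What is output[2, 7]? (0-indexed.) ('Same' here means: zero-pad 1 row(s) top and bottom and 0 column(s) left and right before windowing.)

The receptive field on the zero-padded input at this output position is [8 / 0 / -4]. Elementwise product with the kernel and sum: 0·-1 + -4·2.

-8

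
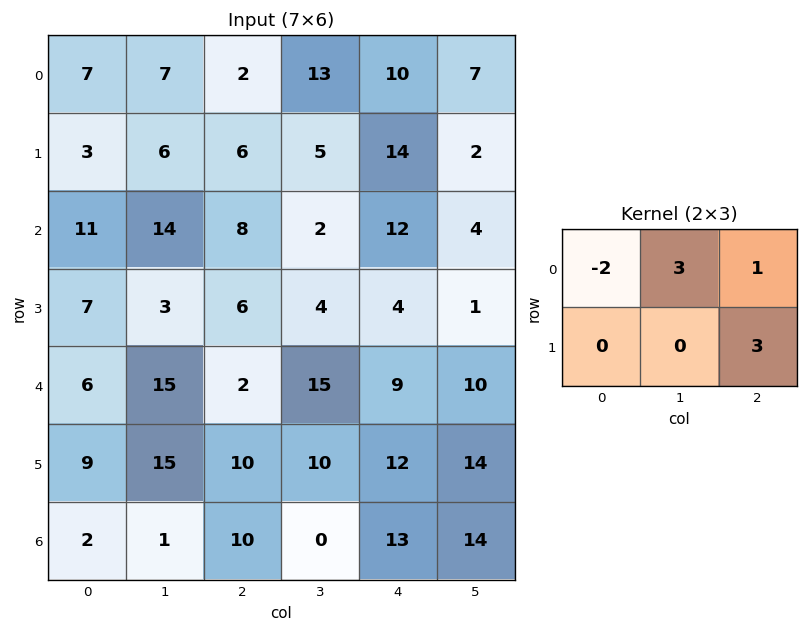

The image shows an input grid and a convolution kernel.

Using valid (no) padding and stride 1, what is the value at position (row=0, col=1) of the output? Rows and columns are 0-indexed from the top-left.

20

The receptive field on the input at this output position is [7 2 13 / 6 6 5]. Elementwise product with the kernel and sum: 7·-2 + 2·3 + 13·1 + 5·3.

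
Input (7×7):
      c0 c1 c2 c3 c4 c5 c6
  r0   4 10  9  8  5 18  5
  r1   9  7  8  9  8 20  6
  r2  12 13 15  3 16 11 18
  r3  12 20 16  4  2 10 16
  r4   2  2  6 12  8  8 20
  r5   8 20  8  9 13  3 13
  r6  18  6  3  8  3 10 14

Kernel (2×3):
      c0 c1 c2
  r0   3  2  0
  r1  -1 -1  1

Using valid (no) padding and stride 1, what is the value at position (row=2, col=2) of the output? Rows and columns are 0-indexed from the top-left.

The receptive field on the input at this output position is [15 3 16 / 16 4 2]. Elementwise product with the kernel and sum: 15·3 + 3·2 + 16·-1 + 4·-1 + 2·1.

33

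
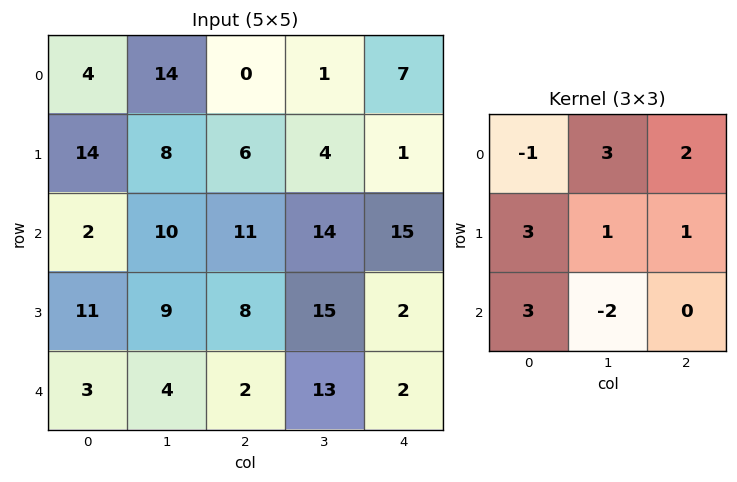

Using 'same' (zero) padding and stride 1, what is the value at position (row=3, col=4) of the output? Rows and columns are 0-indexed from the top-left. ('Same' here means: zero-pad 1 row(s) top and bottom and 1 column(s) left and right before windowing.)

113

The receptive field on the zero-padded input at this output position is [14 15 0 / 15 2 0 / 13 2 0]. Elementwise product with the kernel and sum: 14·-1 + 15·3 + 0·2 + 15·3 + 2·1 + 0·1 + 13·3 + 2·-2.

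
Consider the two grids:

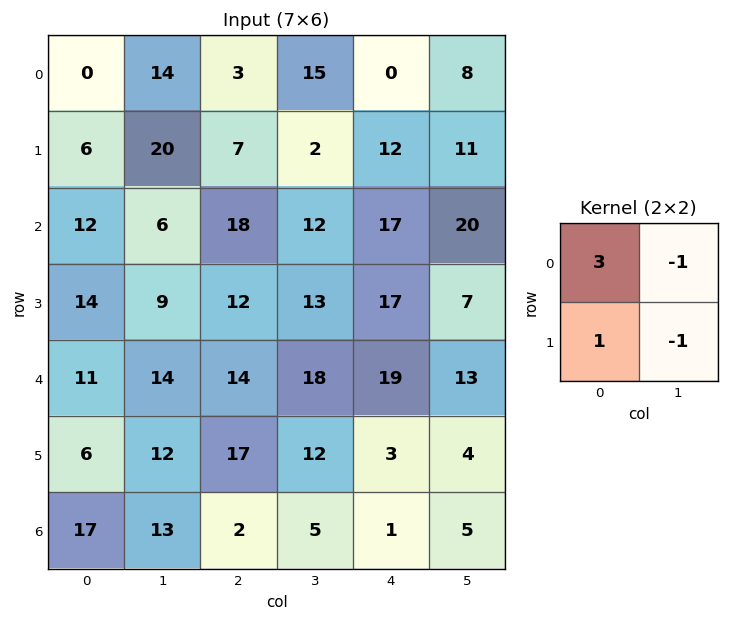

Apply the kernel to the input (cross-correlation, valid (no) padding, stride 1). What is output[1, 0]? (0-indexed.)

4

The receptive field on the input at this output position is [6 20 / 12 6]. Elementwise product with the kernel and sum: 6·3 + 20·-1 + 12·1 + 6·-1.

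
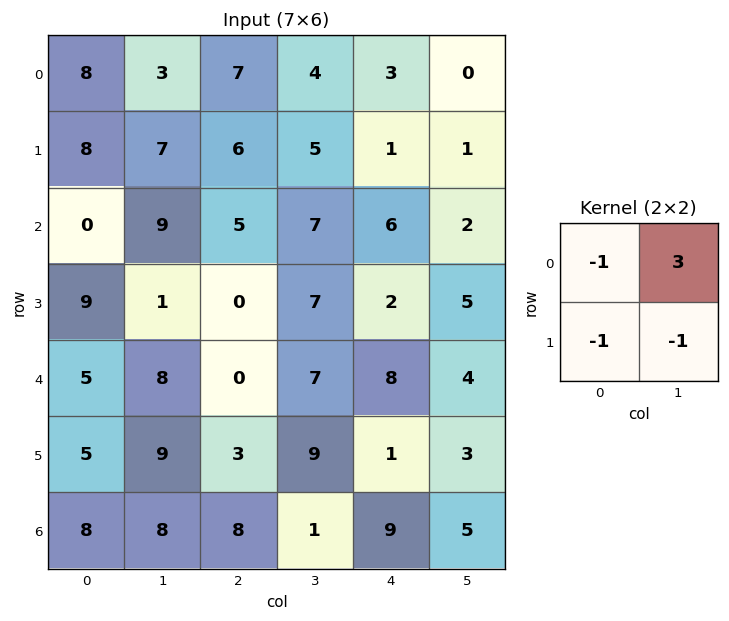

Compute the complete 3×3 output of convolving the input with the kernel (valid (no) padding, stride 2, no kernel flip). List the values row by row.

-14 -6 -5
17 9 -7
5 9 0

Output[0,0]: The receptive field on the input at this output position is [8 3 / 8 7]. Elementwise product with the kernel and sum: 8·-1 + 3·3 + 8·-1 + 7·-1.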